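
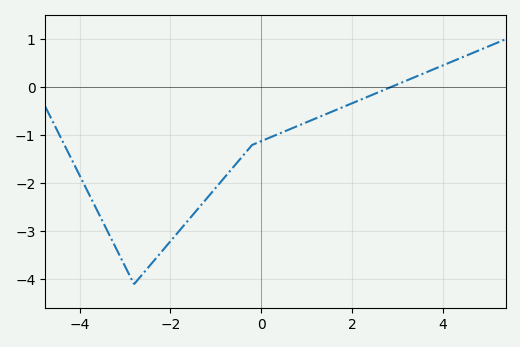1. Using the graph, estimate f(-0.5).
-1.5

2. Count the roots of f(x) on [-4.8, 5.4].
1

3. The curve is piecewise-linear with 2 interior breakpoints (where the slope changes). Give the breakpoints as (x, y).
(-2.8, -4.1); (-0.2, -1.2)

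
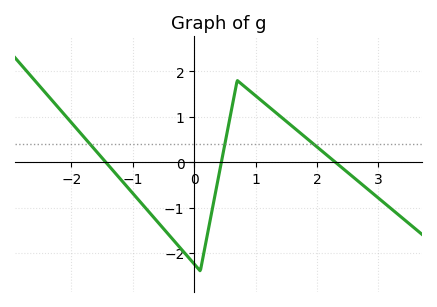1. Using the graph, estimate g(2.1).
0.223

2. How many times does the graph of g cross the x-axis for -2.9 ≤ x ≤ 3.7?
3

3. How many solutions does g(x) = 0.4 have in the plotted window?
3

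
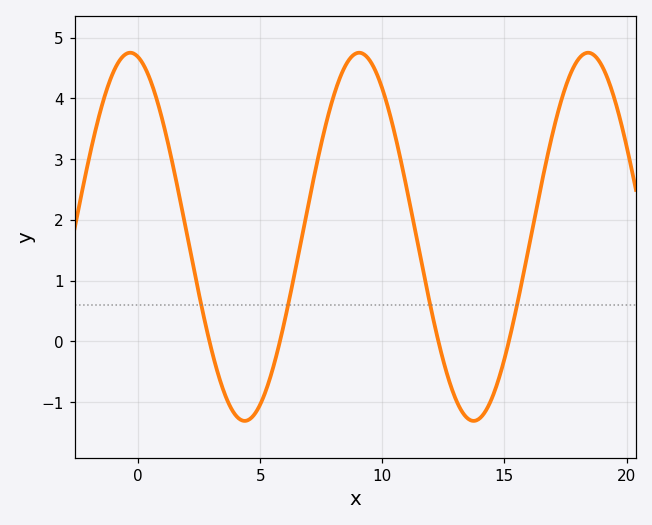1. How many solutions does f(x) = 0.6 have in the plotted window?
4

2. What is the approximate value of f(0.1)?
4.63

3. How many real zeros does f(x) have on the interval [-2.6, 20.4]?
4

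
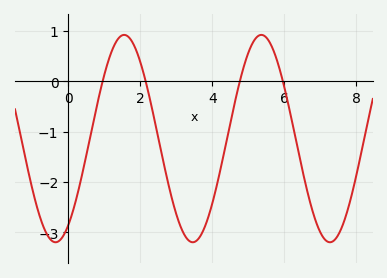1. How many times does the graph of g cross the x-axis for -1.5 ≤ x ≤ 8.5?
4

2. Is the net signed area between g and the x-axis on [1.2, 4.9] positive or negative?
negative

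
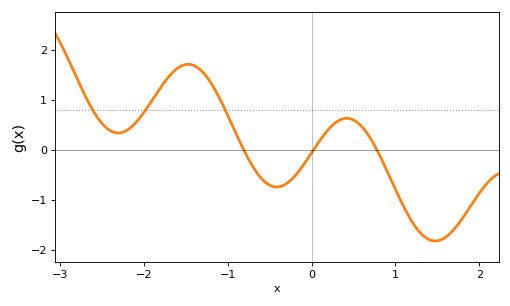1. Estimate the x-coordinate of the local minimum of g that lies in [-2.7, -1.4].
-2.31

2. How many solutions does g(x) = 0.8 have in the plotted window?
3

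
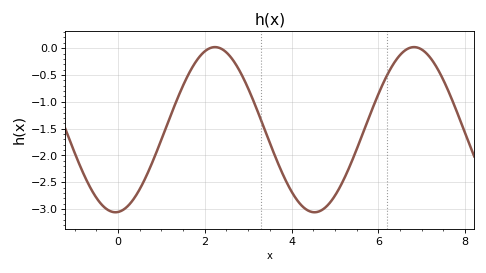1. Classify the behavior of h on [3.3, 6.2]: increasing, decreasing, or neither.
neither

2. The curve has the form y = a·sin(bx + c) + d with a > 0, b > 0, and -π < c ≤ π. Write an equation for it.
y = 1.54sin(1.37x - 1.49) - 1.52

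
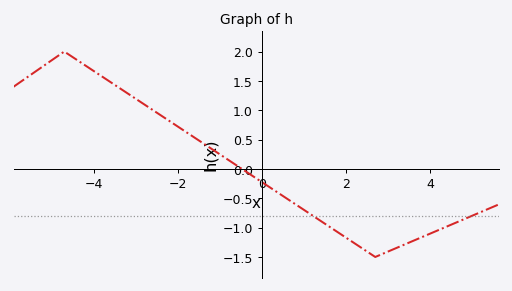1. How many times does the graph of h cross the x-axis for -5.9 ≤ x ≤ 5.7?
1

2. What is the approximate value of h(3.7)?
-1.2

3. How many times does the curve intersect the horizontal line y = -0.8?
2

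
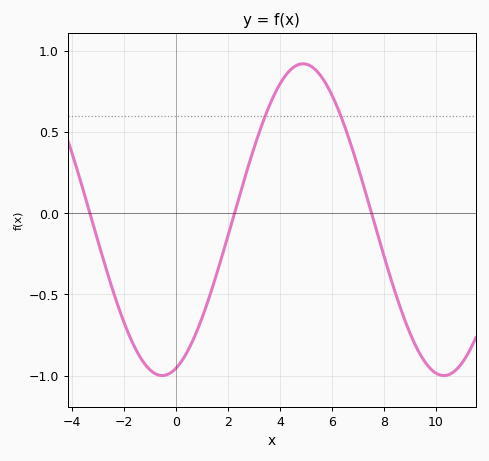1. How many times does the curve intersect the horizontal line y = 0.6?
2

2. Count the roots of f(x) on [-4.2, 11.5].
3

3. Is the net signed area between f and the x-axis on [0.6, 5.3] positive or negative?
positive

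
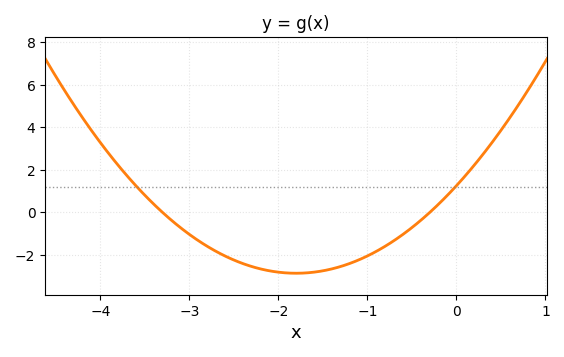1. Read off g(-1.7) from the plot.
-2.8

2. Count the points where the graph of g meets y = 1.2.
2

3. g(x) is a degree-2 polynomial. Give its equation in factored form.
y = 1.27(x + 3.3)(x + 0.3)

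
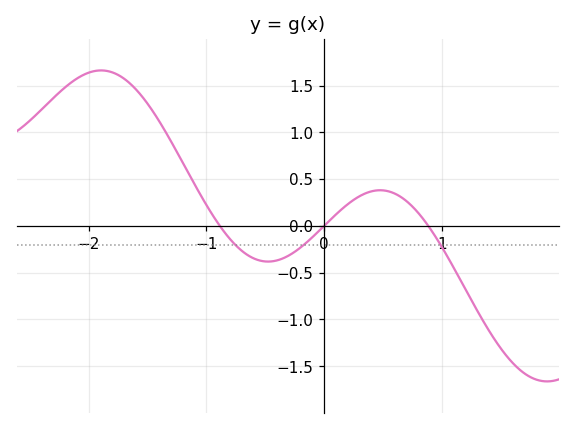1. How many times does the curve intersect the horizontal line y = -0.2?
3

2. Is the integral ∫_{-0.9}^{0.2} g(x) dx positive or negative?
negative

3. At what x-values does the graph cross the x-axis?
-0.9, 0, 0.9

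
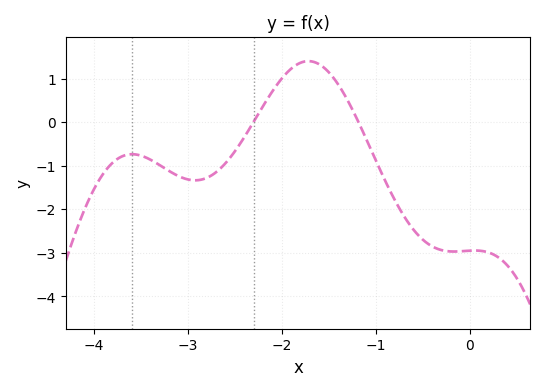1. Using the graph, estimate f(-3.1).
-1.24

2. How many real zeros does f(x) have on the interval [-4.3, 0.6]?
2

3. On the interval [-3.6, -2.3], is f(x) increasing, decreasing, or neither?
neither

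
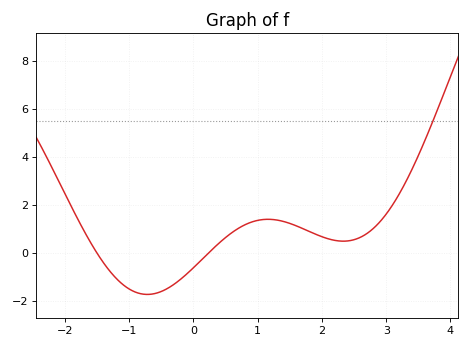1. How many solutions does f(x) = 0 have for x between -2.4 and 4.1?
2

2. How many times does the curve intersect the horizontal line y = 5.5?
1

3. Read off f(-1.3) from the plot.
-0.8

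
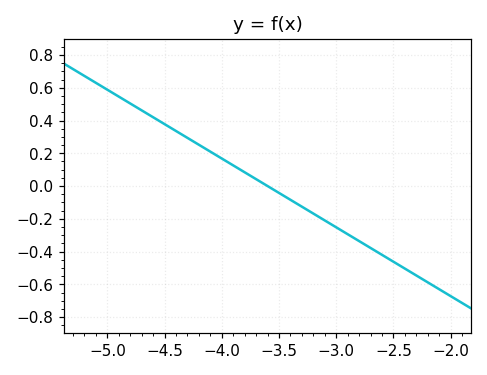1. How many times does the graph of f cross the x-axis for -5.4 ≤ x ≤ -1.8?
1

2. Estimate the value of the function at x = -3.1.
-0.2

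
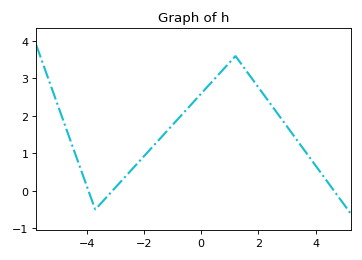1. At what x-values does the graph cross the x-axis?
-3.93, -3.1, 4.65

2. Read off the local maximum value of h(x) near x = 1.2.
3.6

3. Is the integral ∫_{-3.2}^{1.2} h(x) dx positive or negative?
positive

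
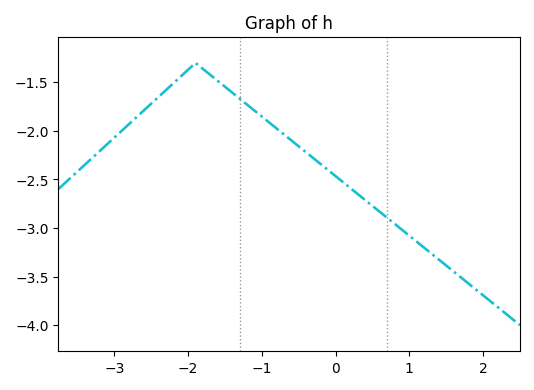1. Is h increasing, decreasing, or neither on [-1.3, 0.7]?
decreasing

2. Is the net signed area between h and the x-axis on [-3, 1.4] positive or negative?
negative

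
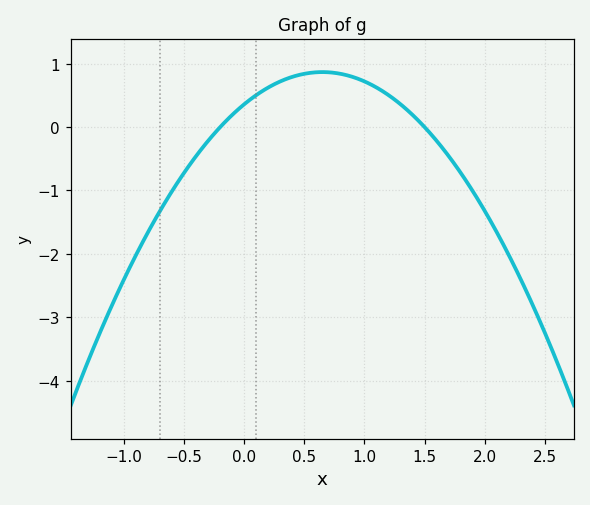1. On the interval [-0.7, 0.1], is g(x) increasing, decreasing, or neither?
increasing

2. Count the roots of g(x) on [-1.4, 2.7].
2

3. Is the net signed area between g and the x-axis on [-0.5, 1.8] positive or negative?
positive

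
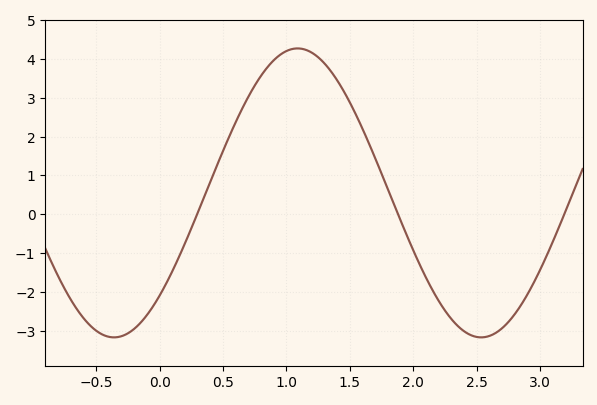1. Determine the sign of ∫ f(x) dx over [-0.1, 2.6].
positive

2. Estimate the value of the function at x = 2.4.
-3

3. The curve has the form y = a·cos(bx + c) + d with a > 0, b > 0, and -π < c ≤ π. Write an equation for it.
y = 3.72cos(2.2x - 2.4) + 0.55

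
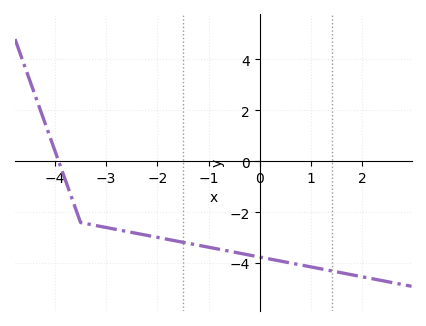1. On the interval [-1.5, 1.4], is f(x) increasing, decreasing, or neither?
decreasing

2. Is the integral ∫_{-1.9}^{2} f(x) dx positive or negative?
negative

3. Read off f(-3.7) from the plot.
-1.2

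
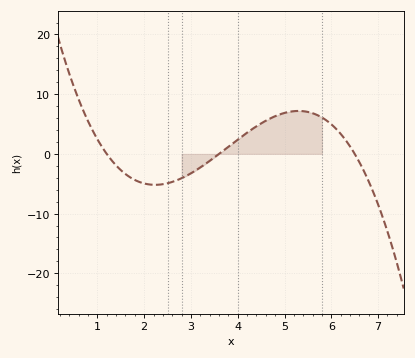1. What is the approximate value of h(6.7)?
-3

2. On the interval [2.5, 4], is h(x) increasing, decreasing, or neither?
increasing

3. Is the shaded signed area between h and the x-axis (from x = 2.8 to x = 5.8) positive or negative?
positive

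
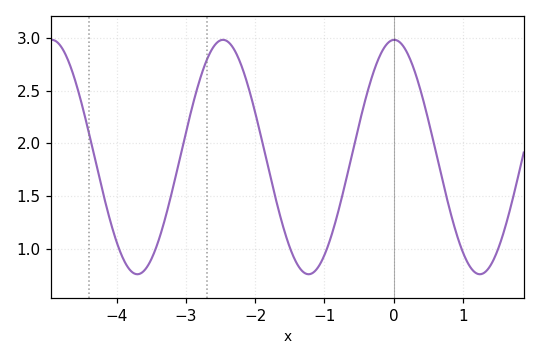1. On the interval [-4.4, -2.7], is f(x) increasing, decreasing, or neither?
neither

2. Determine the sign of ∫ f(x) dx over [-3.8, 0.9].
positive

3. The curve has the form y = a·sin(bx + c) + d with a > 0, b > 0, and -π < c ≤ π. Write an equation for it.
y = 1.11sin(2.5x + 1.5) + 1.87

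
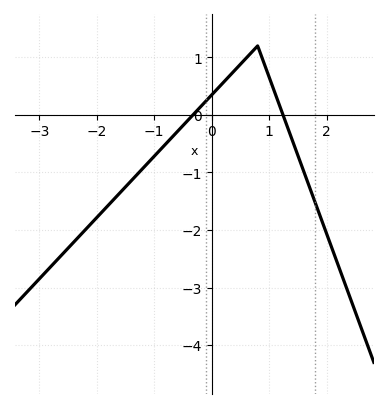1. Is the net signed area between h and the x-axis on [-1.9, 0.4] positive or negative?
negative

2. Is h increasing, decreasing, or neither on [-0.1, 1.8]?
neither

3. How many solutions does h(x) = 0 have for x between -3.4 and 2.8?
2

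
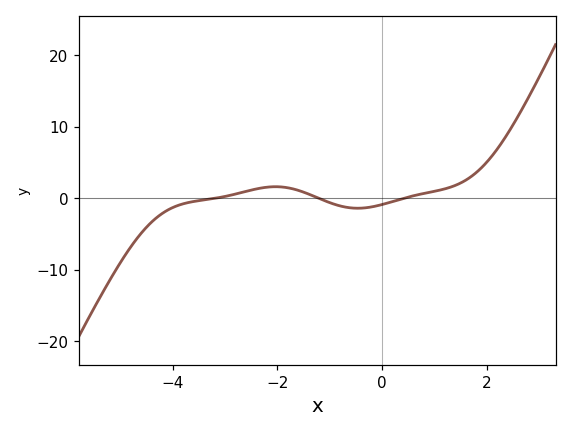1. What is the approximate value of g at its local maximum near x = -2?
1.58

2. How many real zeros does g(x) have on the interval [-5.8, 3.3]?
3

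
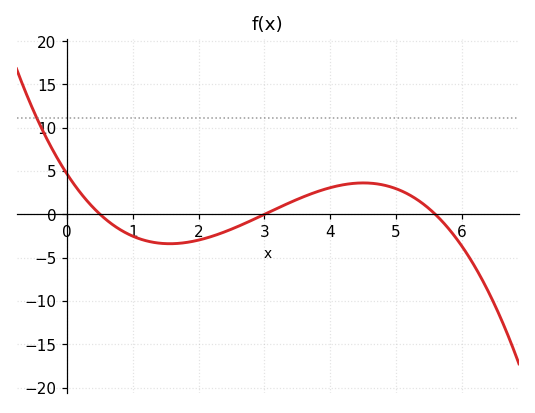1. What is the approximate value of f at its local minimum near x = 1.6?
-3.5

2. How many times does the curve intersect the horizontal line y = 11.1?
1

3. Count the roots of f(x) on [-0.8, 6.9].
3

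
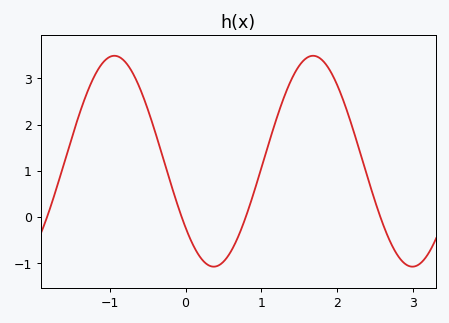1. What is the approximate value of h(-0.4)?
1.8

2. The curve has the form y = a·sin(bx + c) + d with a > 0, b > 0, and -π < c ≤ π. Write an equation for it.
y = 2.28sin(2.4x - 2.5) + 1.21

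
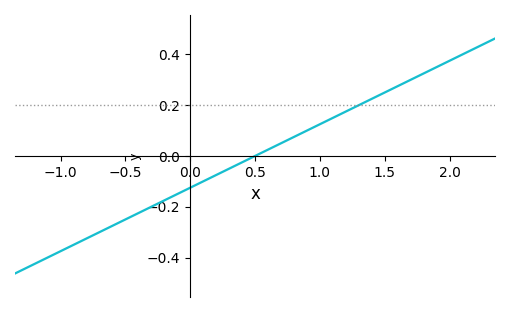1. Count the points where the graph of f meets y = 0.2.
1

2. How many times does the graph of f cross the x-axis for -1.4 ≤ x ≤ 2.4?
1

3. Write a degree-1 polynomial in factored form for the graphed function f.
y = 0.25(x - 0.5)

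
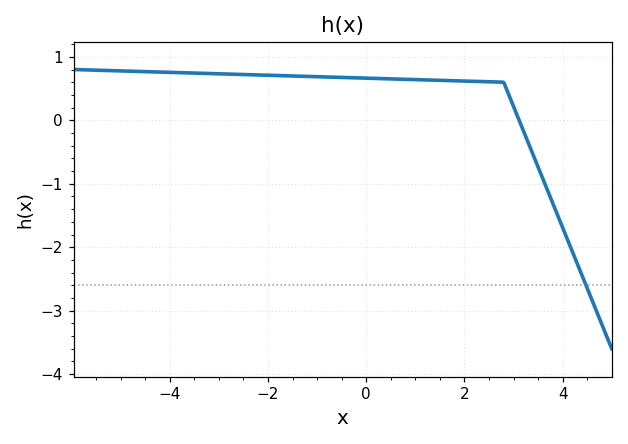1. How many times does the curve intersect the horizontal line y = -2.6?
1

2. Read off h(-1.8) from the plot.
0.705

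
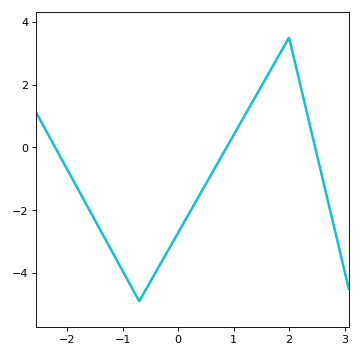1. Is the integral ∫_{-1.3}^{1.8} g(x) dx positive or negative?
negative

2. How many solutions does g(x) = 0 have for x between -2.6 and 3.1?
3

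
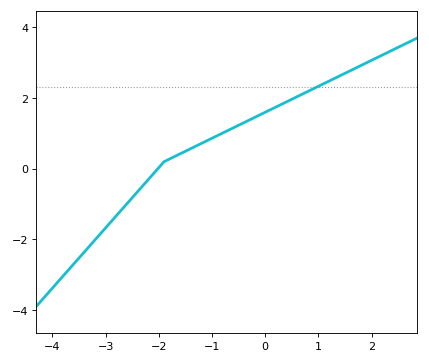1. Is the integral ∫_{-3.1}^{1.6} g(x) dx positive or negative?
positive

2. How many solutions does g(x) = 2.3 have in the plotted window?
1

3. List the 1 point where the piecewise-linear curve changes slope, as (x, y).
(-1.9, 0.2)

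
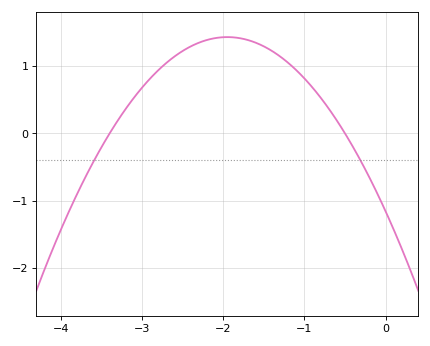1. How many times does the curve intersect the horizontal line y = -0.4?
2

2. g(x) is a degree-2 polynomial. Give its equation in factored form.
y = -0.68(x + 3.4)(x + 0.5)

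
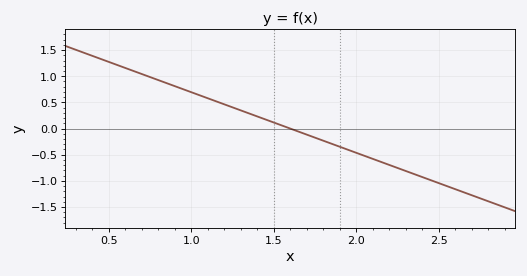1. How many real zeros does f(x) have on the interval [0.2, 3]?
1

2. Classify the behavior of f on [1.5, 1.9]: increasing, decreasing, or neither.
decreasing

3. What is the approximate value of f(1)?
0.7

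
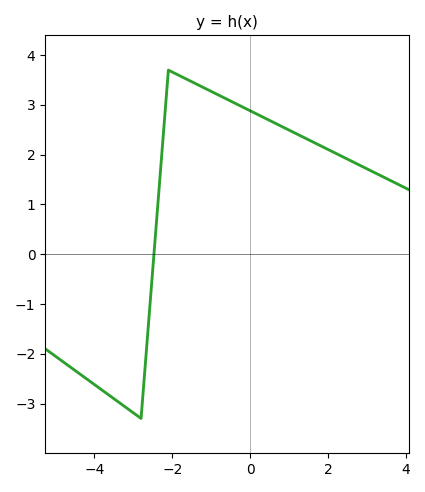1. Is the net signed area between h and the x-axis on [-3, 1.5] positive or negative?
positive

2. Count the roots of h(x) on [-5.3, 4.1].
1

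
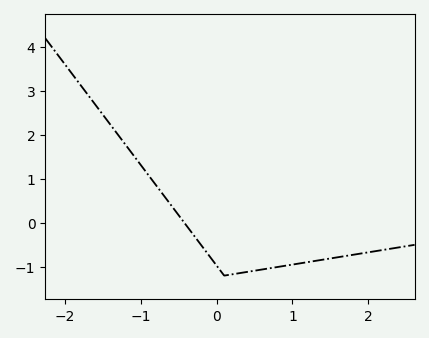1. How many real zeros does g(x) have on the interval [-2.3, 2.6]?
1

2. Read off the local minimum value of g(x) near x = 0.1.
-1.2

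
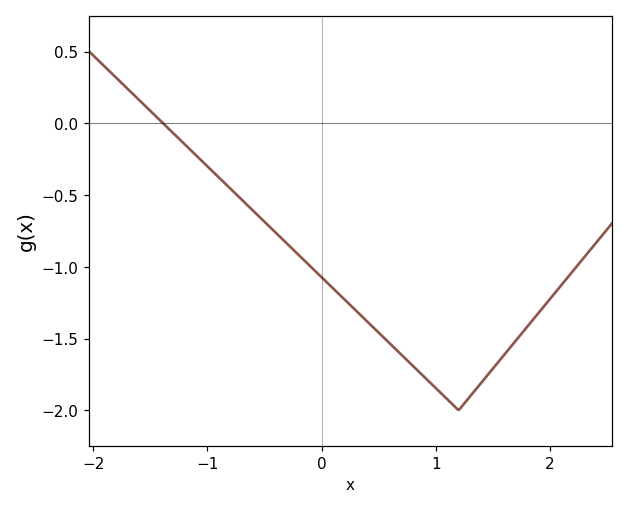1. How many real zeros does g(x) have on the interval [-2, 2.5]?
1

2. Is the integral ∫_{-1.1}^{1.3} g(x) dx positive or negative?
negative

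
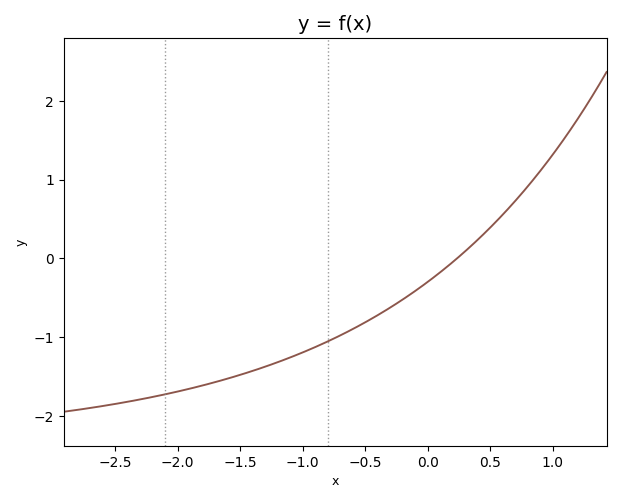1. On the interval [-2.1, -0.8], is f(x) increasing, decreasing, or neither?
increasing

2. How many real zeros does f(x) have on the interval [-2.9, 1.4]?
1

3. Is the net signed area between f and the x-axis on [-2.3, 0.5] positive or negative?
negative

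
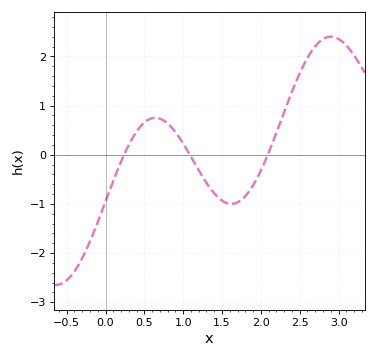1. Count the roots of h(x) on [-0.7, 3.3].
3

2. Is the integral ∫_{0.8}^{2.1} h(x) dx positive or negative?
negative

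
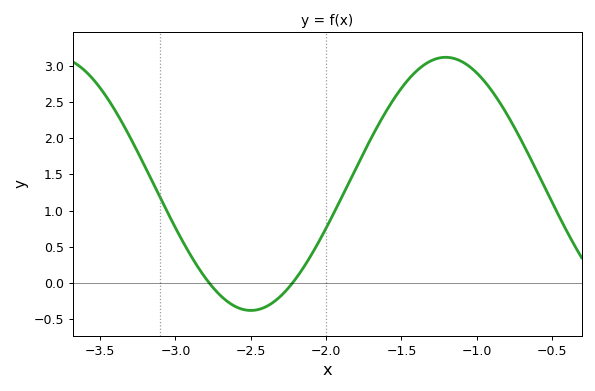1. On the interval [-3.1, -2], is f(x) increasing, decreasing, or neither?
neither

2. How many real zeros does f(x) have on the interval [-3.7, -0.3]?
2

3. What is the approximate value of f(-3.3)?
2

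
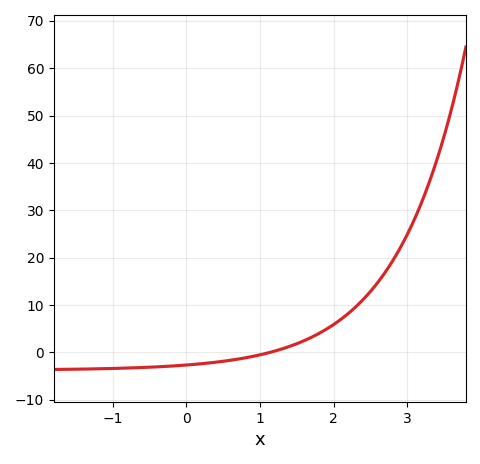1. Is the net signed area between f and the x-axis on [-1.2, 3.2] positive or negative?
positive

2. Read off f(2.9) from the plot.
22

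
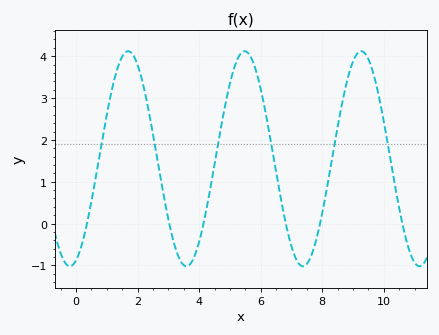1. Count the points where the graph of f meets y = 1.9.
6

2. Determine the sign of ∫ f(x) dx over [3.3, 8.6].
positive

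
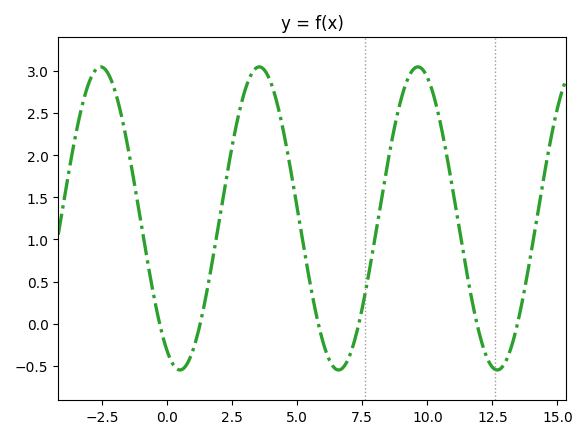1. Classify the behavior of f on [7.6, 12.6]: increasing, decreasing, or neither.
neither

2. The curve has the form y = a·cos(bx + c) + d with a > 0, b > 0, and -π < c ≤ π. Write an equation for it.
y = 1.8cos(1.03x + 2.64) + 1.25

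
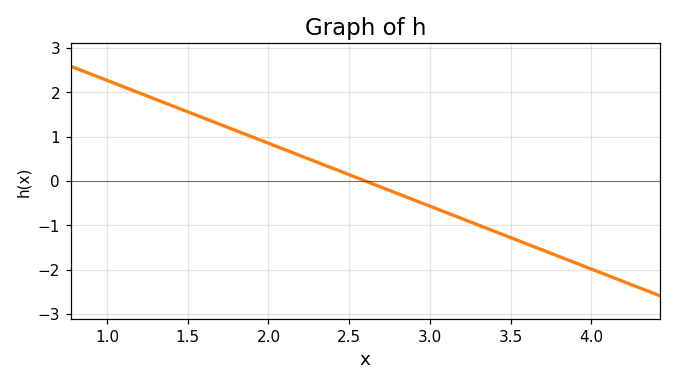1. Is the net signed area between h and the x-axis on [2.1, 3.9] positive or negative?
negative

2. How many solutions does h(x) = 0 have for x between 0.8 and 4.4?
1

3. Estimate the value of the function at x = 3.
-0.568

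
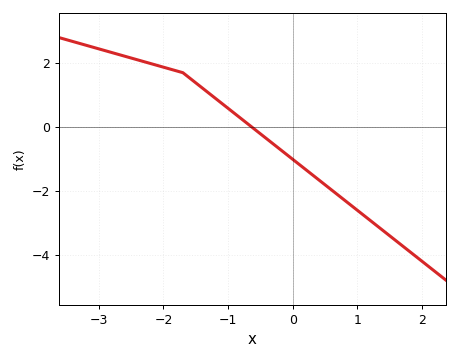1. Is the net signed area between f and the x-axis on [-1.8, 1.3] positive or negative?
negative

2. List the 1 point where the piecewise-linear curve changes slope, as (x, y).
(-1.7, 1.7)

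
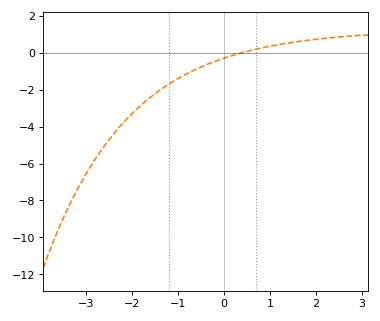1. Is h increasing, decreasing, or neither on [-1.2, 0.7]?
increasing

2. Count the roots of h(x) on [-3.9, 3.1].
1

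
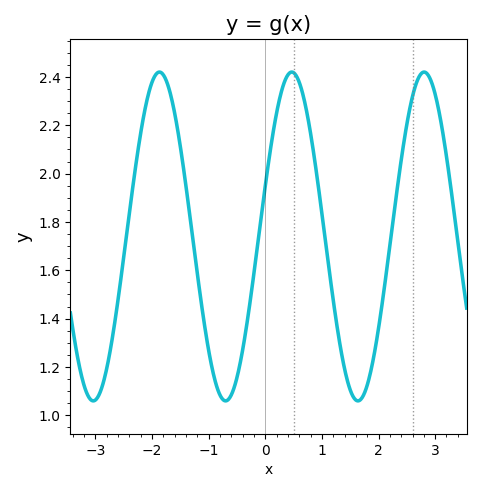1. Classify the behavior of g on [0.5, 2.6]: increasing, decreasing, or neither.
neither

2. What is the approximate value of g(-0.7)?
1.06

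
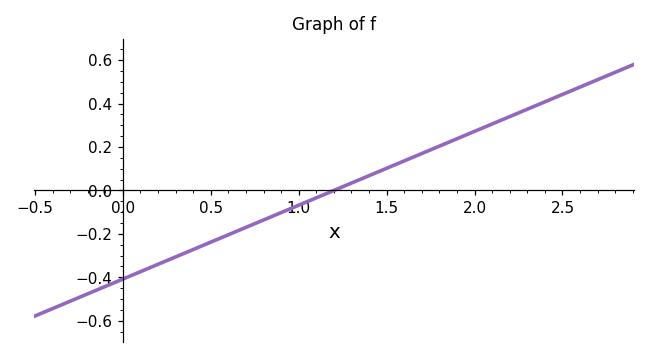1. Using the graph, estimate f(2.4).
0.4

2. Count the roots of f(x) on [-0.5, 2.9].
1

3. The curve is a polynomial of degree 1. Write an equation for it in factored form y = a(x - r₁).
y = 0.34(x - 1.2)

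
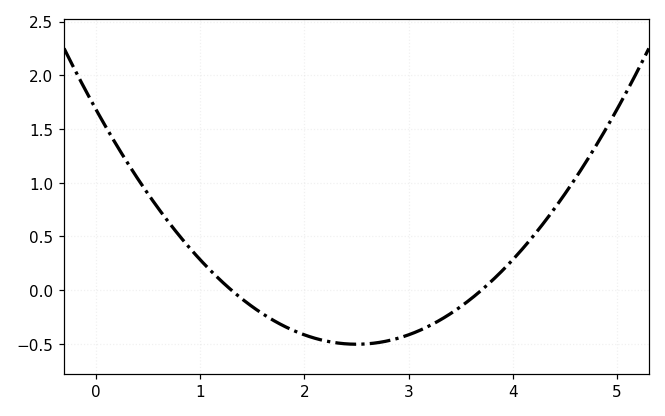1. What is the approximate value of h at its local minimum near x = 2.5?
-0.5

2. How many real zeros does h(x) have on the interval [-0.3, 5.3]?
2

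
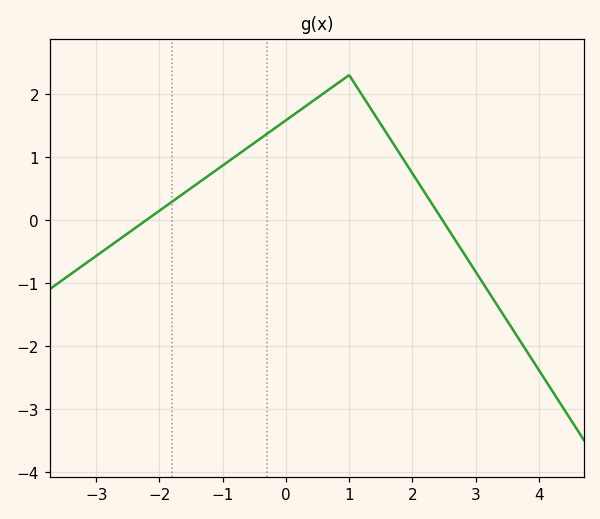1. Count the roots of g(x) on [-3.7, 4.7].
2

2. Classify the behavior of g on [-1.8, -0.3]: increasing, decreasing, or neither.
increasing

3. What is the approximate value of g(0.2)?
1.7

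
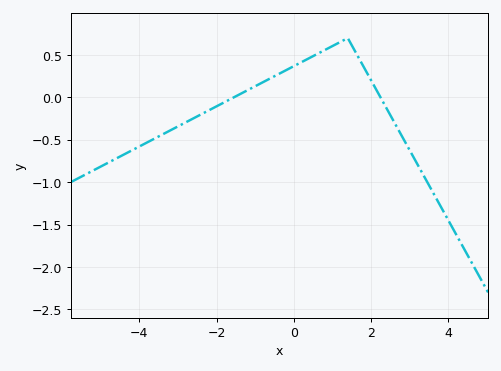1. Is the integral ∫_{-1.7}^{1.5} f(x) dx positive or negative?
positive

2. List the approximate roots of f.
-1.6, 2.2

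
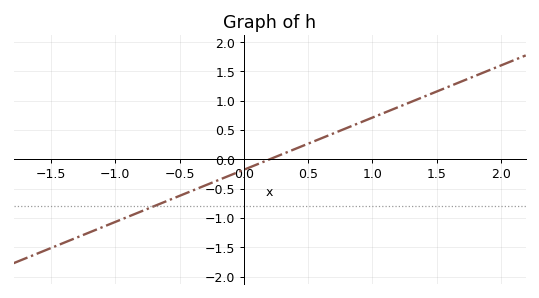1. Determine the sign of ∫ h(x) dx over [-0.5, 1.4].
positive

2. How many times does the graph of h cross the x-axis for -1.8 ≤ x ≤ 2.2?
1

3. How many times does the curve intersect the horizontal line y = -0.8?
1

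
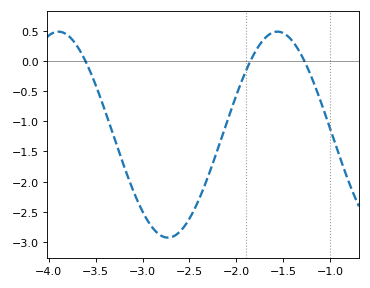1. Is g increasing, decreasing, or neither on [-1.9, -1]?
neither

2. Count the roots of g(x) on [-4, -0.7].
3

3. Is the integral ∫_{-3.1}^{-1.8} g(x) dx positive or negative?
negative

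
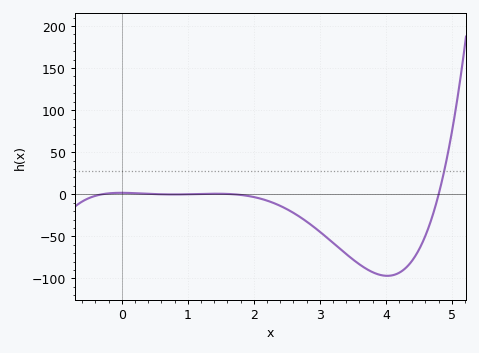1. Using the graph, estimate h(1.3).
0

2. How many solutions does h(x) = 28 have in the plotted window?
1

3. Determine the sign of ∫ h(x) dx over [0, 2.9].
negative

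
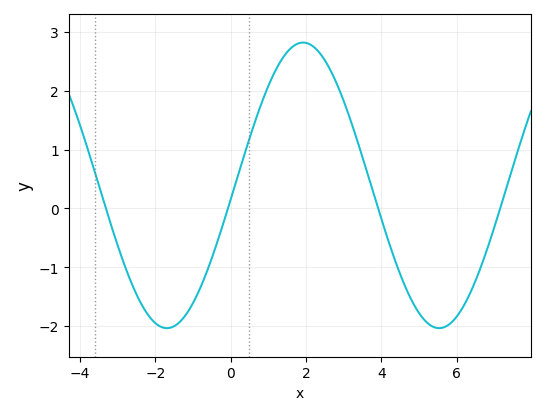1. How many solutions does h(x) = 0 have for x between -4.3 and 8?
4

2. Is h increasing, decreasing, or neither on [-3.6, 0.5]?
neither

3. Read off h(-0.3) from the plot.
-0.47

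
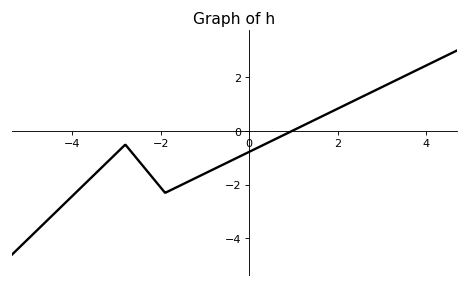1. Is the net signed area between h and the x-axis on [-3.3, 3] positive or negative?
negative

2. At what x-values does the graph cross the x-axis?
0.962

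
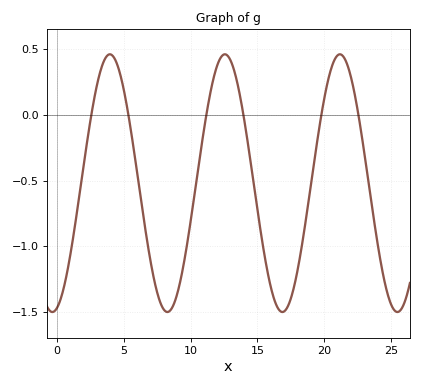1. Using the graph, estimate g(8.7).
-1.45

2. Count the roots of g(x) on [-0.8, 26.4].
6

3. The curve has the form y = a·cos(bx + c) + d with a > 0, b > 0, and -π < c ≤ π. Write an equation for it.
y = 0.98cos(0.73x - 2.9) - 0.52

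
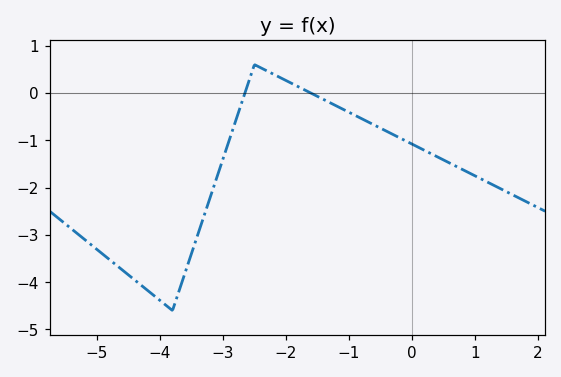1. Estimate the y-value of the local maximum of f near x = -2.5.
0.598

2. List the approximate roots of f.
-2.65, -1.61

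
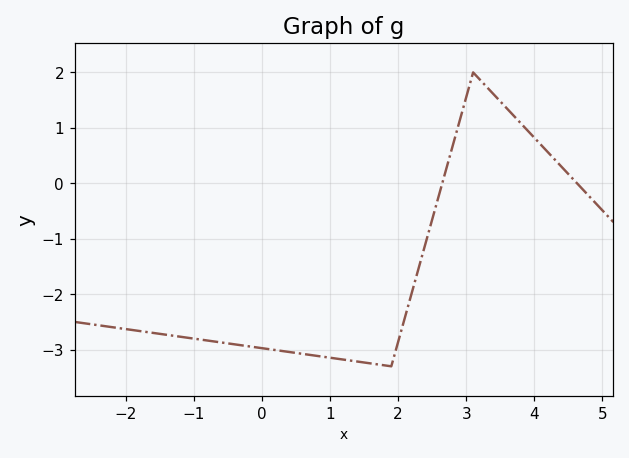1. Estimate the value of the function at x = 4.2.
0.6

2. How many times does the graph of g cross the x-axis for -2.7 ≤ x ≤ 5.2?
2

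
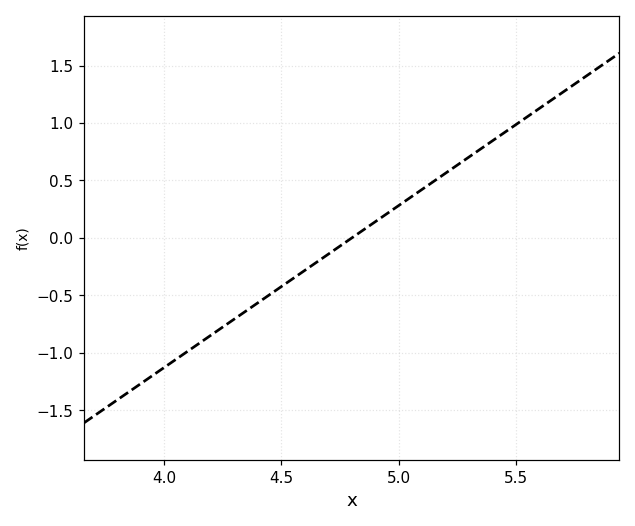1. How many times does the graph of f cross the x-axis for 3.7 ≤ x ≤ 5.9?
1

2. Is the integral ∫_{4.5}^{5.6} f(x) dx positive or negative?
positive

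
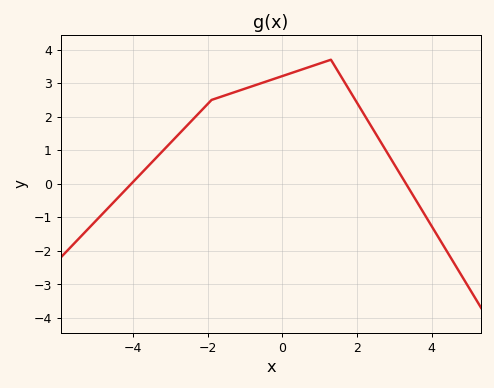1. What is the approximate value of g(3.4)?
-0.164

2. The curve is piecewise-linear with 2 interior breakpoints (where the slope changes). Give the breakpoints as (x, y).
(-1.9, 2.5); (1.3, 3.7)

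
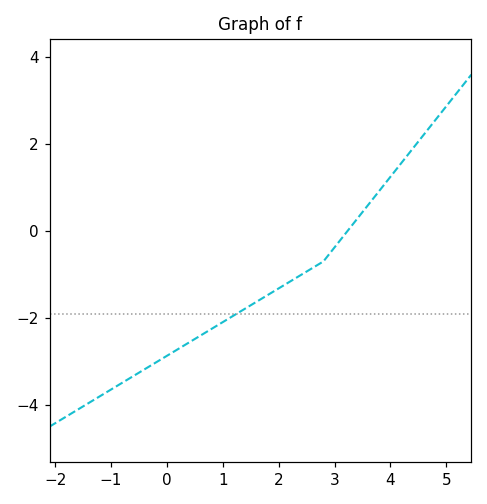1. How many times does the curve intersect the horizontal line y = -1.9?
1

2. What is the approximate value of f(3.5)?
0.437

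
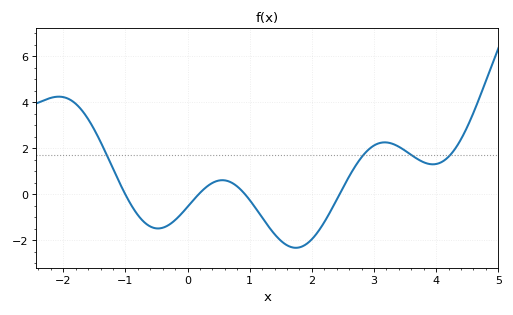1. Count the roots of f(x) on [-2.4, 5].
4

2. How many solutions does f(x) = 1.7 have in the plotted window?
4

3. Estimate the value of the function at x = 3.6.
1.8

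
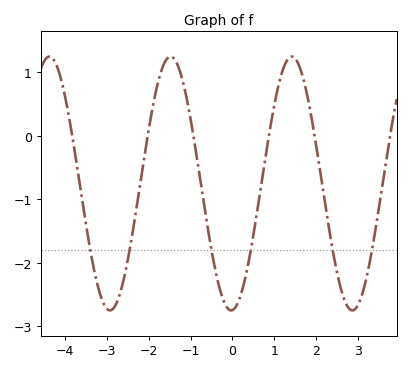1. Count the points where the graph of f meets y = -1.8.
6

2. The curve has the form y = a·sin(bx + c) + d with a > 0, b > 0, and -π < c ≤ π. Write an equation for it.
y = 2sin(2.2x - 1.5) - 0.75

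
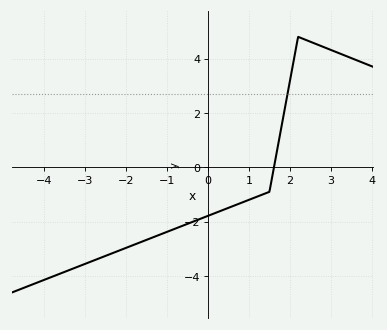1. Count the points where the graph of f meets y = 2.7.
1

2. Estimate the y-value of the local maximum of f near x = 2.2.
4.8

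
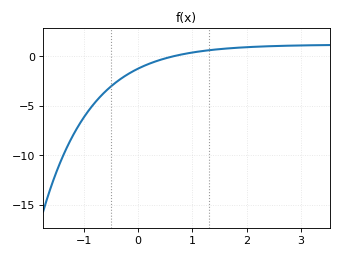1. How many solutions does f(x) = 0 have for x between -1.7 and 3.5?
1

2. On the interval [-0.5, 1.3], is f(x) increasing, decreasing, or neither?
increasing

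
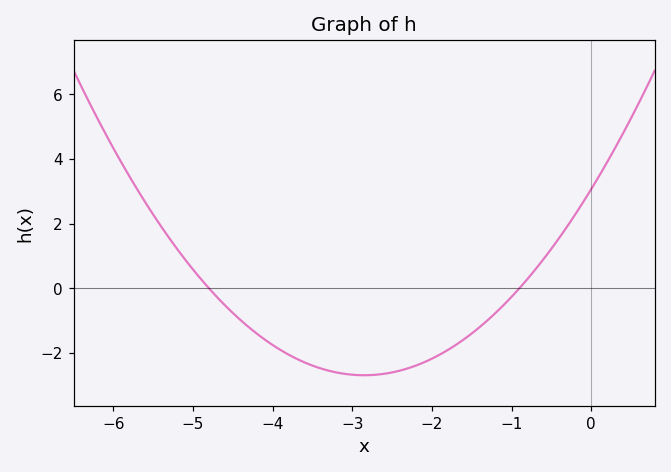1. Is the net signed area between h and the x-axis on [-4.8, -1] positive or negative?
negative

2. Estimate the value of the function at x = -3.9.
-2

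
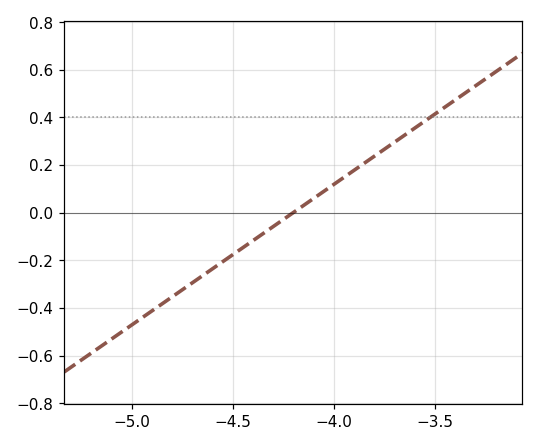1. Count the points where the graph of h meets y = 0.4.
1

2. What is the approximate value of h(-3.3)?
0.54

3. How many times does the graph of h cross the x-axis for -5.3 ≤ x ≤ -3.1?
1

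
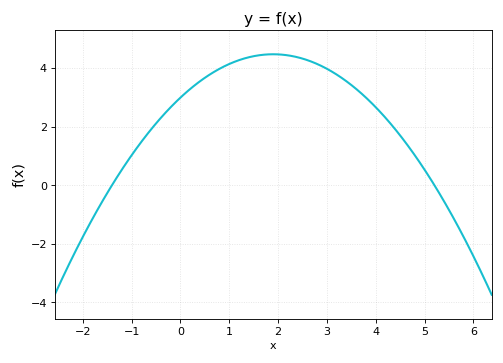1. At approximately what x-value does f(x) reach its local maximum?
1.9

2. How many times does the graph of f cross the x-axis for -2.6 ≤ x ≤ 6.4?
2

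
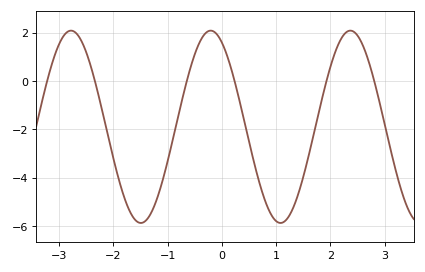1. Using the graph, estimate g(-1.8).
-4.81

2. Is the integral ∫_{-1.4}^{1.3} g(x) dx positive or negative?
negative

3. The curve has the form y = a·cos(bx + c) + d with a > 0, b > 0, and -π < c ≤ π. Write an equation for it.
y = 3.98cos(2.44x + 0.5) - 1.9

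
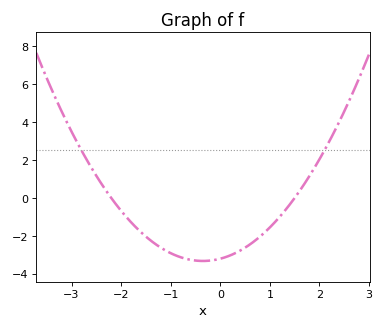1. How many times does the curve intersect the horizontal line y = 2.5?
2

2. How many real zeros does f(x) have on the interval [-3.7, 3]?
2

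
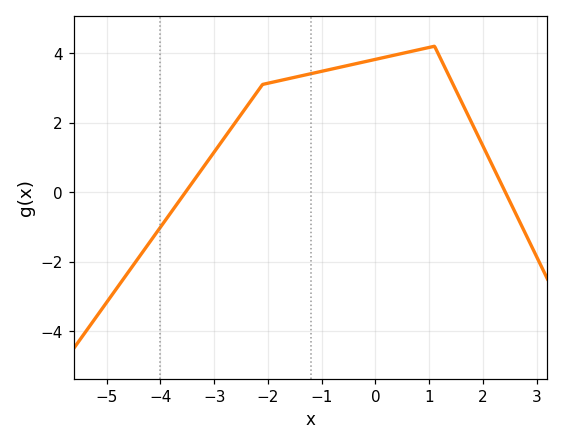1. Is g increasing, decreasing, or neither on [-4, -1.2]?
increasing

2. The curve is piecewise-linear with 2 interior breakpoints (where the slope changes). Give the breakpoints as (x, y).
(-2.1, 3.1); (1.1, 4.2)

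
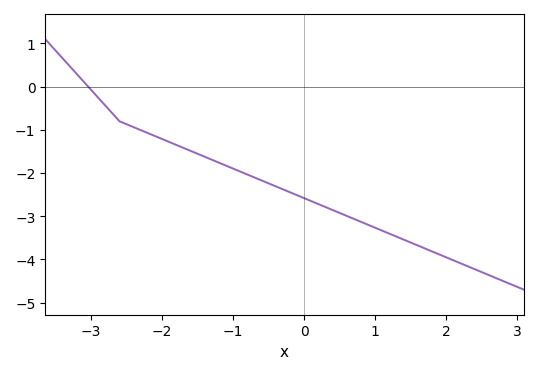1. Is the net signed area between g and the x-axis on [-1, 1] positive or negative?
negative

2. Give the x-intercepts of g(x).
-3.04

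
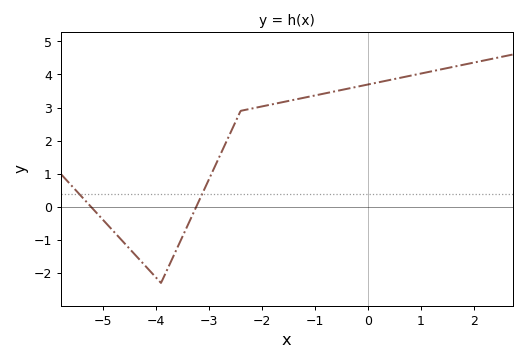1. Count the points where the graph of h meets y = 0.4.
2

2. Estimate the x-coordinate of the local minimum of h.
-4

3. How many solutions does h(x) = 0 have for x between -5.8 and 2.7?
2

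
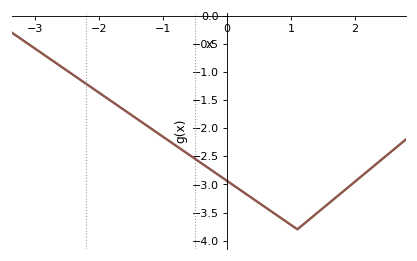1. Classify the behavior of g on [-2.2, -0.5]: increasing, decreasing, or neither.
decreasing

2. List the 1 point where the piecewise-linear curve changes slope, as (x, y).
(1.1, -3.8)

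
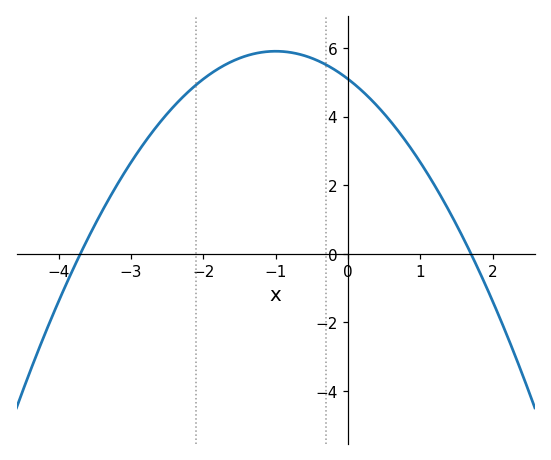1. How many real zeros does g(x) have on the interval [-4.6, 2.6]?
2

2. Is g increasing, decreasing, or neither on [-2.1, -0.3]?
neither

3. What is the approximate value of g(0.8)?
3.28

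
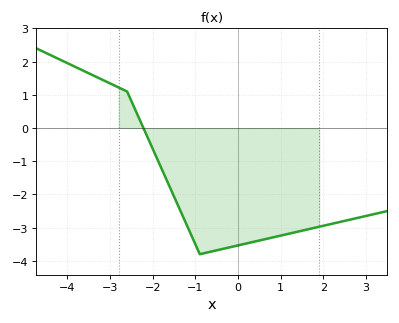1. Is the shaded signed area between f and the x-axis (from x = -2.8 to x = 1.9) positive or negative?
negative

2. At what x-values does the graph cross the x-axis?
-2.22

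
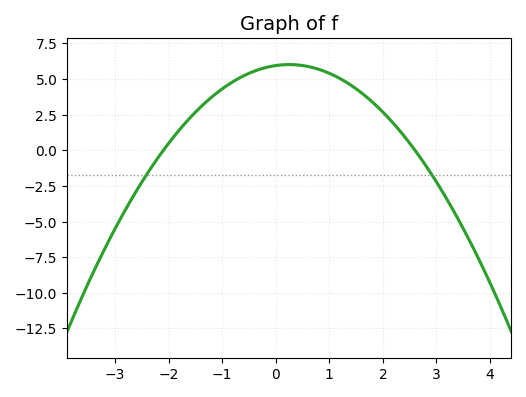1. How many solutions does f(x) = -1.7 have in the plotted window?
2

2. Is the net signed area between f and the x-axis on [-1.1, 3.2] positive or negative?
positive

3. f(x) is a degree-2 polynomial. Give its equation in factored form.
y = -1.09(x + 2.1)(x - 2.6)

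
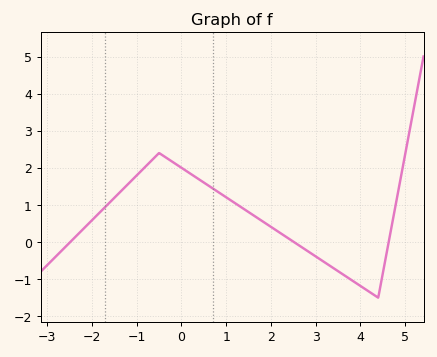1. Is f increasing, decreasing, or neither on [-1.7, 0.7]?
neither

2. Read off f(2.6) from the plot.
-0.1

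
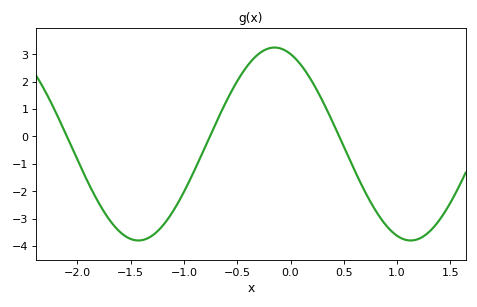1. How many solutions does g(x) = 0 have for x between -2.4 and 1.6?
3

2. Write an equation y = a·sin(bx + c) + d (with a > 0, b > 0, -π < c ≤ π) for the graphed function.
y = 3.52sin(2.5x + 1.9) - 0.28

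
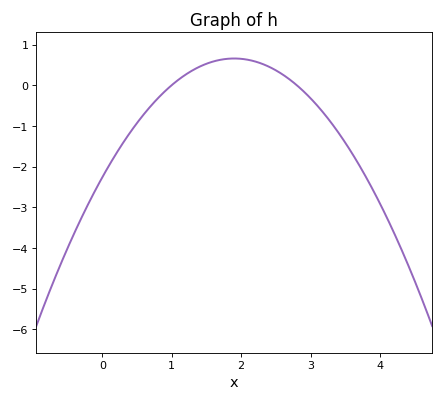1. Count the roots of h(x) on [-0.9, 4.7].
2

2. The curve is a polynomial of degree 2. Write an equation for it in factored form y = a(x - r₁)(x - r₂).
y = -0.81(x - 1)(x - 2.8)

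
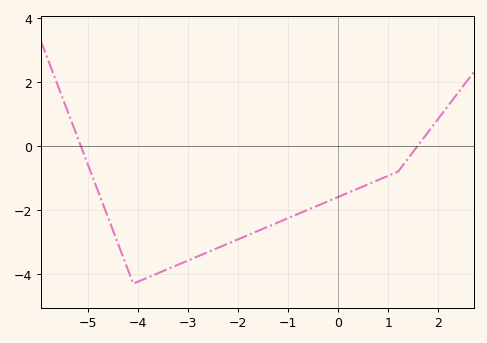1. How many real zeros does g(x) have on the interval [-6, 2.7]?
2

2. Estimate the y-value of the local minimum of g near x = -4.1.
-4.2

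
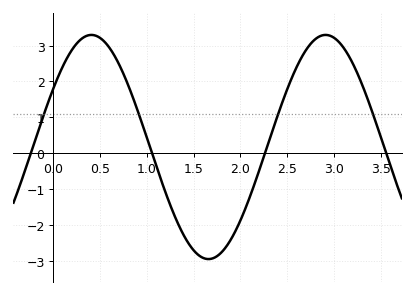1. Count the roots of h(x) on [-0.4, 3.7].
4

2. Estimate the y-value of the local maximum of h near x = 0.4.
3.3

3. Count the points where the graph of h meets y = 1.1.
4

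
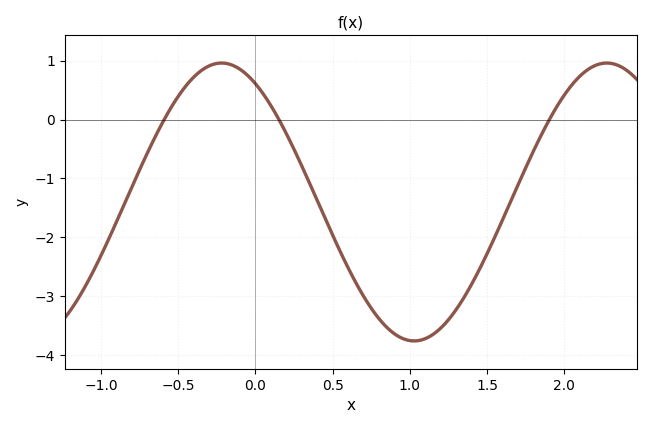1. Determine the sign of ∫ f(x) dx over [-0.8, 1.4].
negative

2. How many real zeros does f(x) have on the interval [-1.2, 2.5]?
3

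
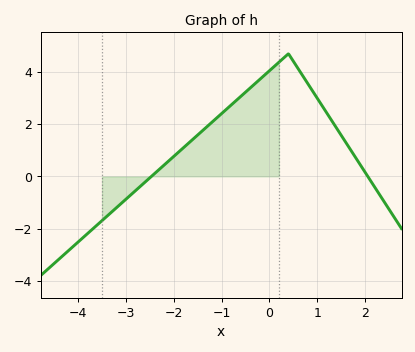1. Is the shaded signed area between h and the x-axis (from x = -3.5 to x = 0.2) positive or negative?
positive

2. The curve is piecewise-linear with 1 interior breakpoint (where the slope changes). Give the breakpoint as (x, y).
(0.4, 4.7)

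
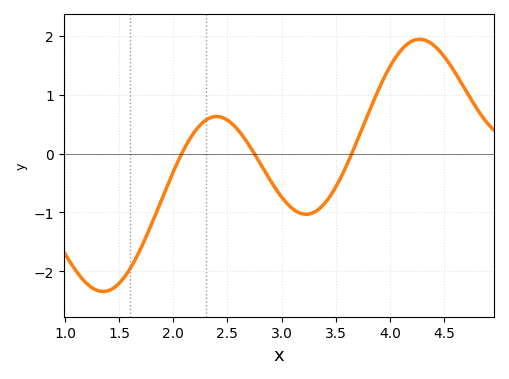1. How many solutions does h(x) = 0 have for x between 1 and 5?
3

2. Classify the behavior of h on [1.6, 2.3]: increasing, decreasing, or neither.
increasing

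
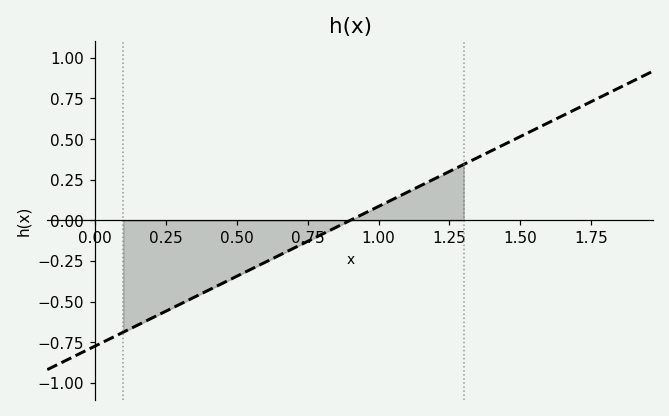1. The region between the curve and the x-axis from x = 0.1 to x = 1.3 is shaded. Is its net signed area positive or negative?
negative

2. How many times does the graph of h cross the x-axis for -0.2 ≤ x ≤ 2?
1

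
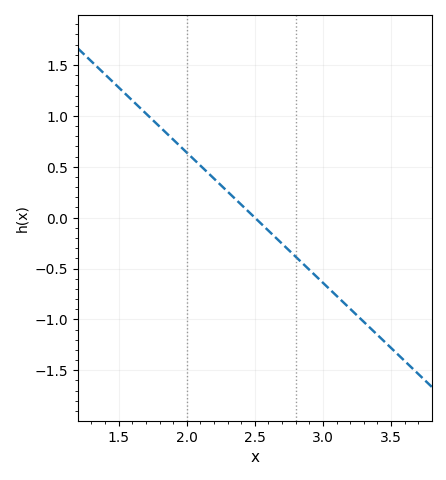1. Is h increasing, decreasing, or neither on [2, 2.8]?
decreasing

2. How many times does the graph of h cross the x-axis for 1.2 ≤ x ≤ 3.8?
1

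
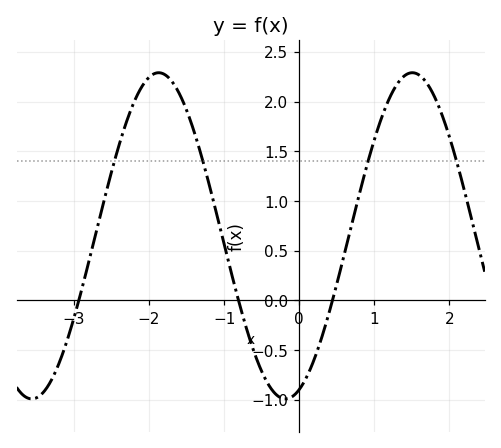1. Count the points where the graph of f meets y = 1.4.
4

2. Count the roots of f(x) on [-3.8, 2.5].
3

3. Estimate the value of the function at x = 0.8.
1.05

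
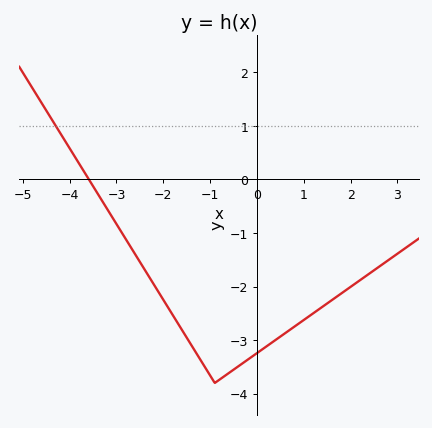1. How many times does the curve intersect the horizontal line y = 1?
1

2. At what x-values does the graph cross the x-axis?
-3.6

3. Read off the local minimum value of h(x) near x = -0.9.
-3.8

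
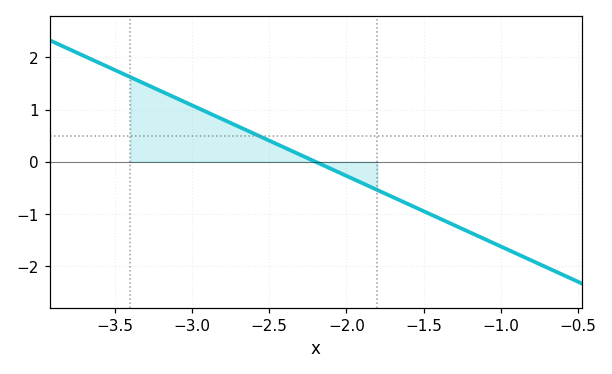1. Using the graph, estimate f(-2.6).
0.54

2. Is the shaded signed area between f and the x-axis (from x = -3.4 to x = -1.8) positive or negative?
positive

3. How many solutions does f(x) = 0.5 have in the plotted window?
1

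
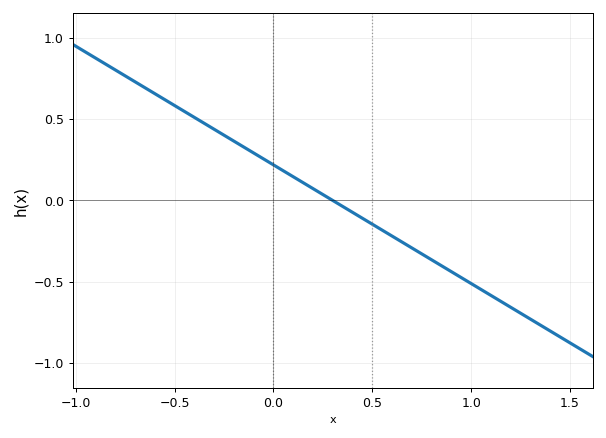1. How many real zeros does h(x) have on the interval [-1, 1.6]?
1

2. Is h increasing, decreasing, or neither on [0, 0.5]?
decreasing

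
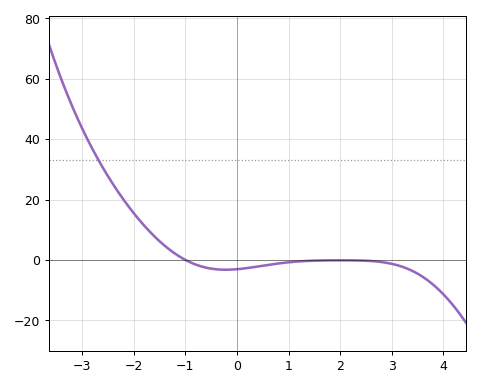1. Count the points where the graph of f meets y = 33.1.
1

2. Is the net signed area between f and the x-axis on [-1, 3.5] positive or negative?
negative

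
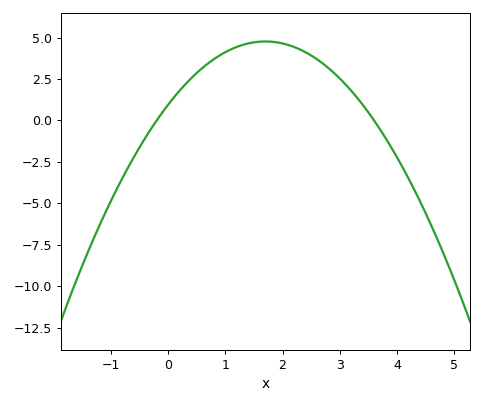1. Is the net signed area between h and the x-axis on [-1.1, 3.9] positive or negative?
positive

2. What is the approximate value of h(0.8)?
3.6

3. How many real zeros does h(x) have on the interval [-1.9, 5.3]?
2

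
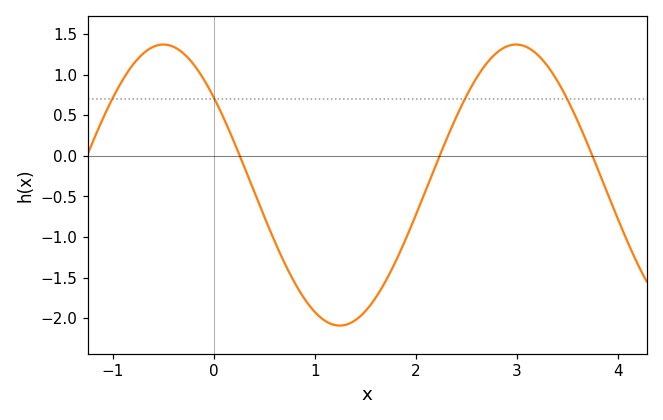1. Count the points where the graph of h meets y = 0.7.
4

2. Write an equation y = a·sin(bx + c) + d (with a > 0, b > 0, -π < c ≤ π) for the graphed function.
y = 1.73sin(1.8x + 2.5) - 0.36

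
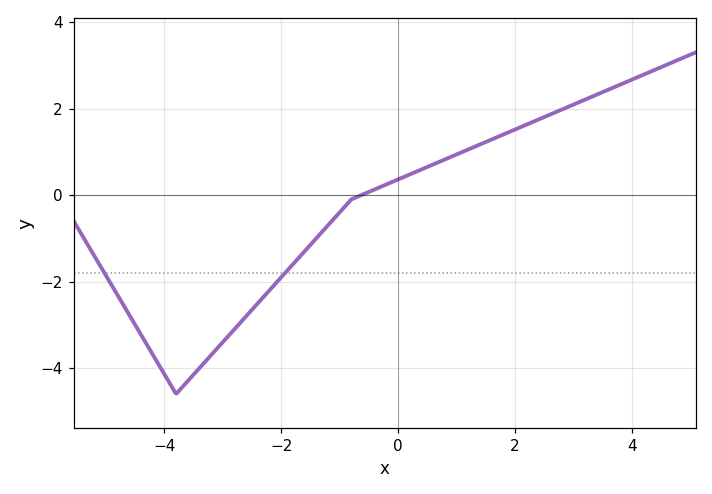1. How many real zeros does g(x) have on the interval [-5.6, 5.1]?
1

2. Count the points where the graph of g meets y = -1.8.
2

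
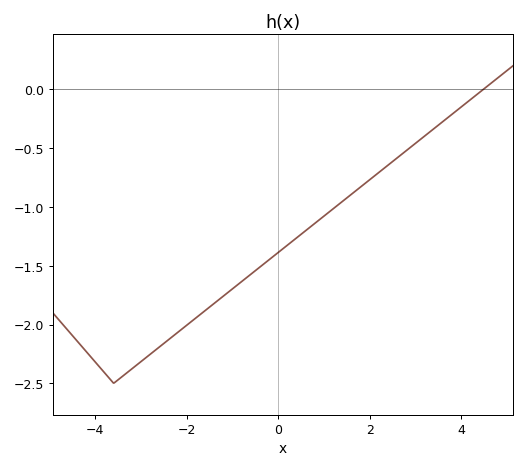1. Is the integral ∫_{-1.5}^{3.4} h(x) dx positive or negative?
negative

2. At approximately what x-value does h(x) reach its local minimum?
-3.6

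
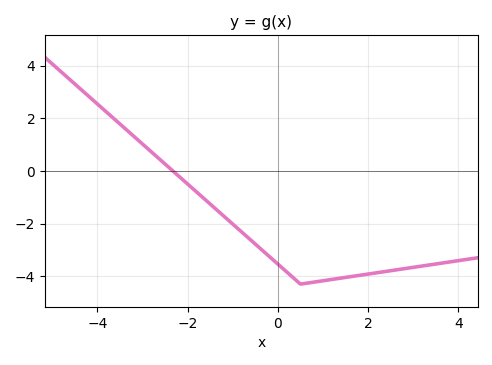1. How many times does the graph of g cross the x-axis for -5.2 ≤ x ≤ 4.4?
1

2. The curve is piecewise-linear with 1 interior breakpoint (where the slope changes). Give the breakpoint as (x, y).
(0.5, -4.3)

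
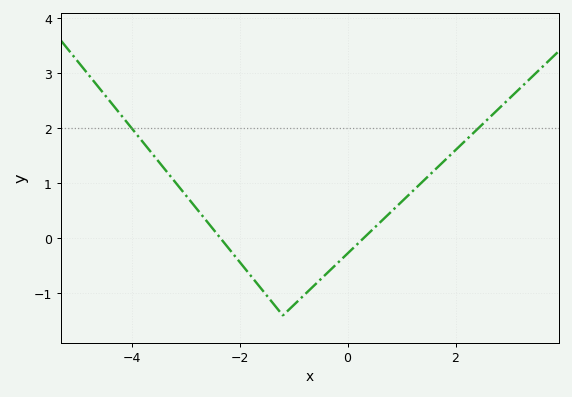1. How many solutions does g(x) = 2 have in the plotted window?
2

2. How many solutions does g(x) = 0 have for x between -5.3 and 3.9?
2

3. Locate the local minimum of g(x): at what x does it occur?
-1.2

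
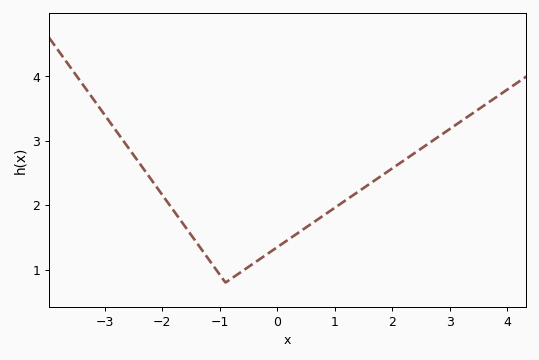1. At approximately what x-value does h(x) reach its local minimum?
-0.8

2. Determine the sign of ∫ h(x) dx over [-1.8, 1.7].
positive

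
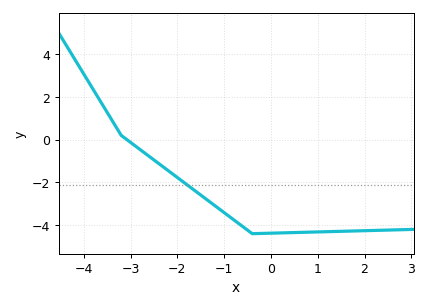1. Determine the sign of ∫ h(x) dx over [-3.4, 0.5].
negative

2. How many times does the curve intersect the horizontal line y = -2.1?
1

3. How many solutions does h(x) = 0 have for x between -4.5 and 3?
1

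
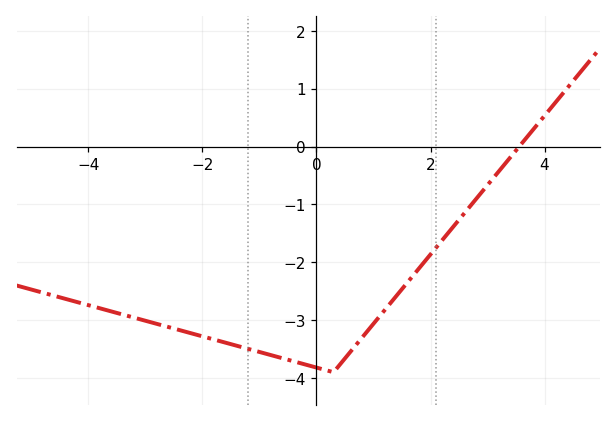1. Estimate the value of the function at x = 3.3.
-0.305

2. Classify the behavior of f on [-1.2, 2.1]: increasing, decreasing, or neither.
neither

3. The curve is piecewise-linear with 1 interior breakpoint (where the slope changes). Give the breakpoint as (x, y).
(0.3, -3.9)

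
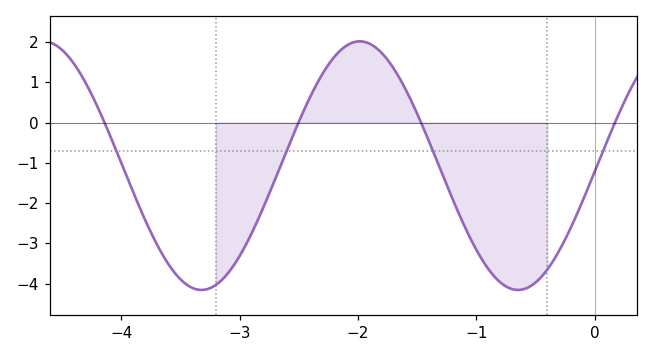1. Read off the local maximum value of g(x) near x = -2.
2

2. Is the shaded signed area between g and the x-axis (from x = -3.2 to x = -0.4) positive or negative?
negative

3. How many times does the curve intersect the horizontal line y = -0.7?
4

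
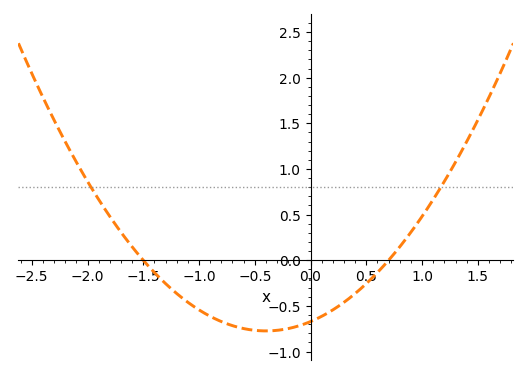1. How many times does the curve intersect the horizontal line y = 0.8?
2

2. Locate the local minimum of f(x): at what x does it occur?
-0.4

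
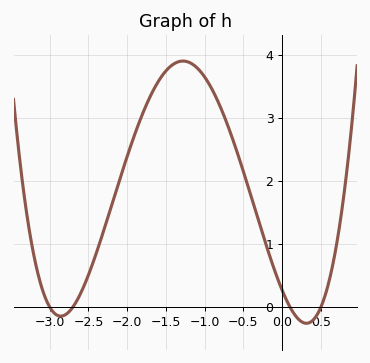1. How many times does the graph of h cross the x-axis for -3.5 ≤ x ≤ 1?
4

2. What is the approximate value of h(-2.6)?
0.218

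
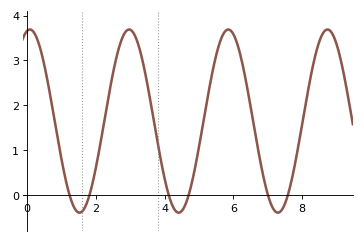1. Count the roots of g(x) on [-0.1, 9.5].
6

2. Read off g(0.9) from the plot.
1.2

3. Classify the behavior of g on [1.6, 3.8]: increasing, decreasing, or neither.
neither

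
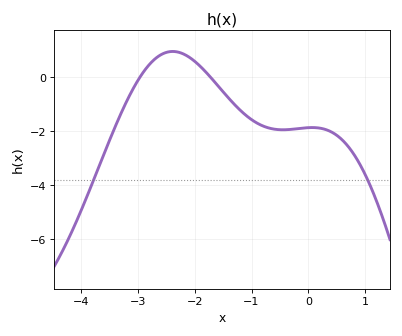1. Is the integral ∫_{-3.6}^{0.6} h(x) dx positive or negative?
negative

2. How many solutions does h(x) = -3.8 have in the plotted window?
2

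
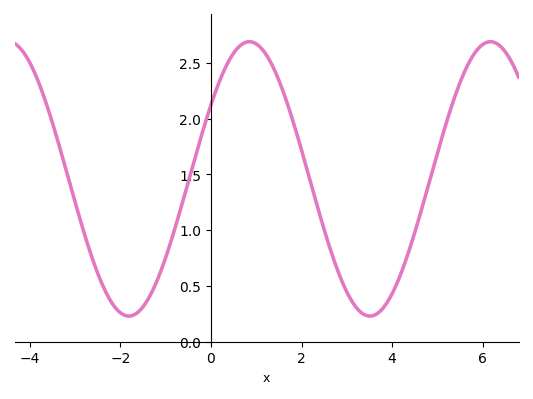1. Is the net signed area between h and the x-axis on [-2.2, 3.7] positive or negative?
positive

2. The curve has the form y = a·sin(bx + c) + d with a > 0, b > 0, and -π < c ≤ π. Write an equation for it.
y = 1.23sin(1.2x + 0.57) + 1.46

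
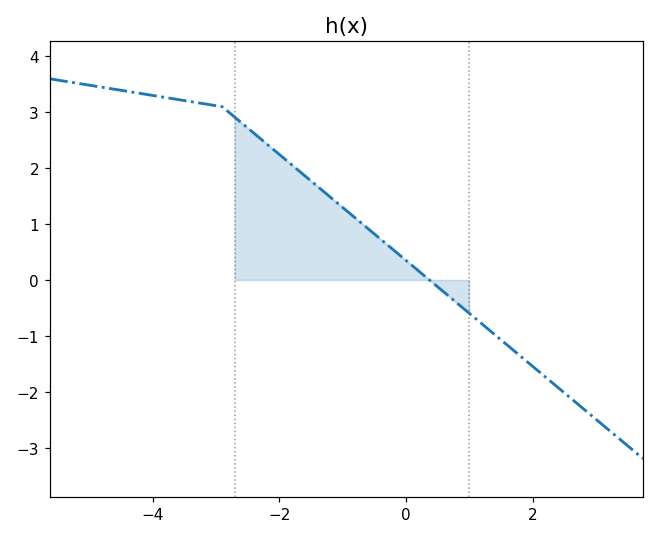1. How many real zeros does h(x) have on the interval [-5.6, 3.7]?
1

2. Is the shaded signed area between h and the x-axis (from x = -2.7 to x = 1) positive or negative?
positive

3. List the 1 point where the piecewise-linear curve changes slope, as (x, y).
(-2.9, 3.1)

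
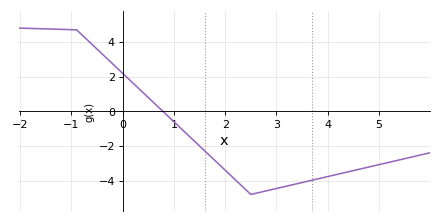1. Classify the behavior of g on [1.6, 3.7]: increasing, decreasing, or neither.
neither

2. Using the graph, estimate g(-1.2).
4.73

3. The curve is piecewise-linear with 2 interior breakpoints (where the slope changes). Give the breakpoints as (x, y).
(-0.9, 4.7); (2.5, -4.8)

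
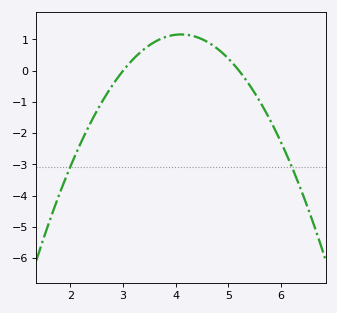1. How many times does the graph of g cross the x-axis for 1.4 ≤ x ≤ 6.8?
2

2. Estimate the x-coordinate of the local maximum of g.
4.1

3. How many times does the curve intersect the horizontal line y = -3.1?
2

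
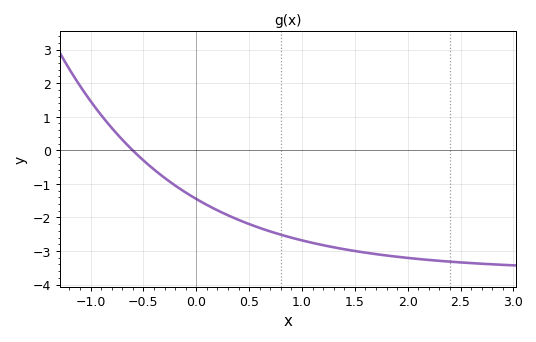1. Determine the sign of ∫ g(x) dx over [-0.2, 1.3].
negative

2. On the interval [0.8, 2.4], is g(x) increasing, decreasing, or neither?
decreasing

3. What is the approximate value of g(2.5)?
-3.3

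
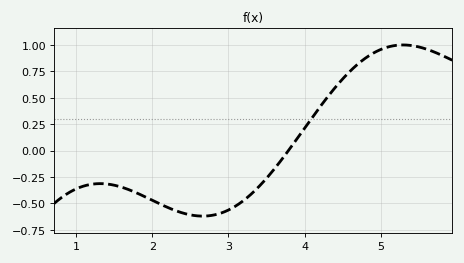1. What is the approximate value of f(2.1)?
-0.504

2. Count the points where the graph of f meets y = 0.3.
1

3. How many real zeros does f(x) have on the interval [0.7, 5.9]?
1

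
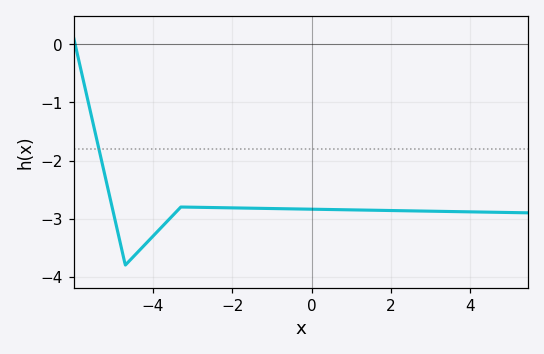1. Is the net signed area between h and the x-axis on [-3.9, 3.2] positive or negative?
negative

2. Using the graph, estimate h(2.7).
-2.87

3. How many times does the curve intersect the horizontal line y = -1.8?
1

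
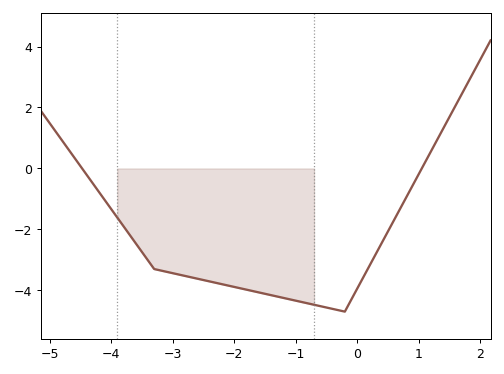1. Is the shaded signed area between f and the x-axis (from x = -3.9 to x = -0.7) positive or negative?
negative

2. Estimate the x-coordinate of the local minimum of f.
-0.2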